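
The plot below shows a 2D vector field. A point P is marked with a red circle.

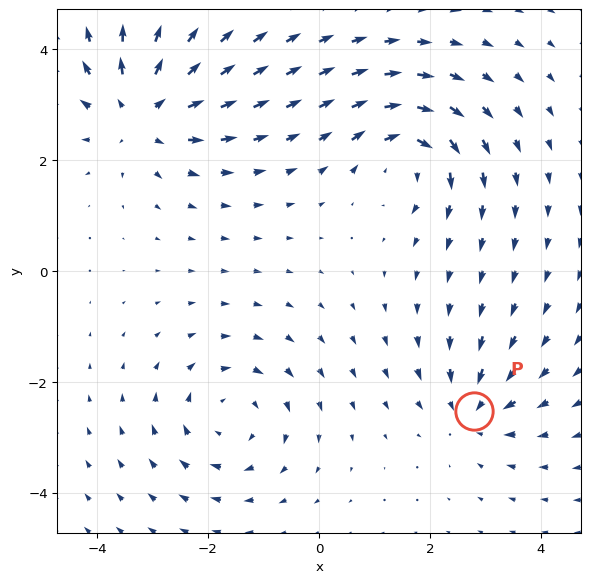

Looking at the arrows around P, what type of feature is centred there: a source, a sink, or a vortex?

At P (2.8, -2.5) the arrows converge inward. Divergence about -4, curl ≈0 — negative divergence with near-zero curl is a sink.

sink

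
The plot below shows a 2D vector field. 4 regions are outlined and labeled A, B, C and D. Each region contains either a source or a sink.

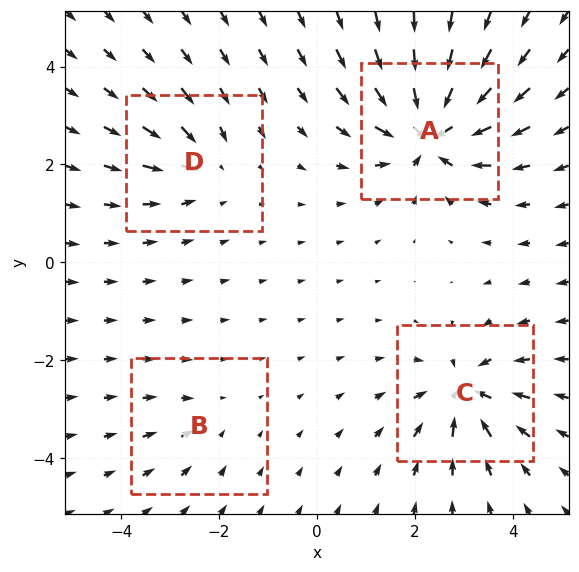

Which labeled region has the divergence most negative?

Divergence at each region's feature centre — A: about -9, B: about -2, C: about -6, D: about -4. Region A is most negative.

A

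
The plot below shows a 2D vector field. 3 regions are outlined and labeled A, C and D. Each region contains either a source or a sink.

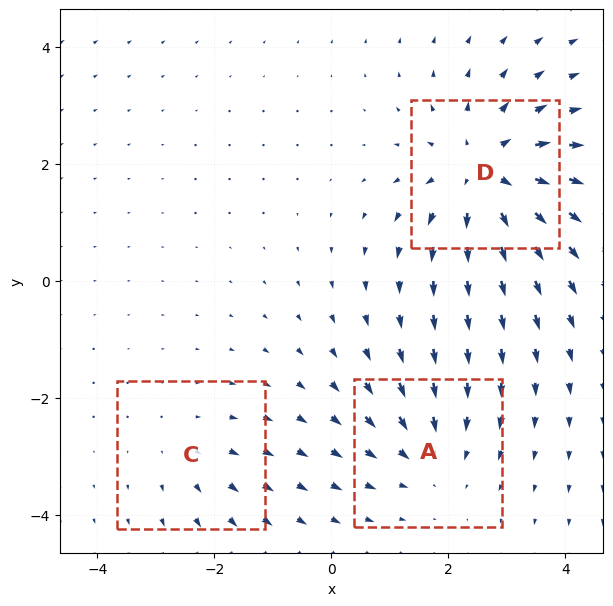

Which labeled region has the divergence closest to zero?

C

Divergence at each region's feature centre — A: about -3, C: about +2, D: about +5. Region C is closest to zero.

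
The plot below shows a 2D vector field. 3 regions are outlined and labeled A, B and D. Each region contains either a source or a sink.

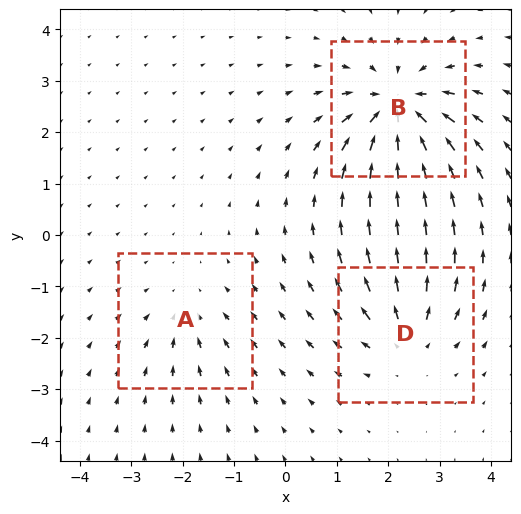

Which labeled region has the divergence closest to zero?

Divergence at each region's feature centre — A: about -2, B: about -6, D: about +3. Region A is closest to zero.

A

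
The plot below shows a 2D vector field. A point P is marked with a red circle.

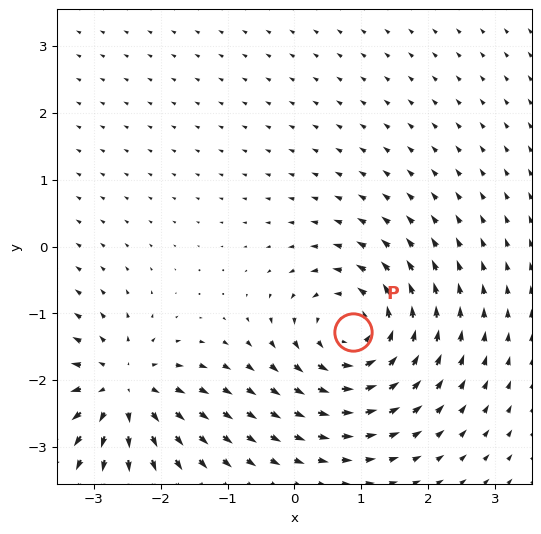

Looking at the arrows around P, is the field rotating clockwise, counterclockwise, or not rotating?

counterclockwise

Near P at (0.9, -1.3) the arrows circulate counterclockwise. The curl (z-component) there is about +5; positive curl means counterclockwise rotation.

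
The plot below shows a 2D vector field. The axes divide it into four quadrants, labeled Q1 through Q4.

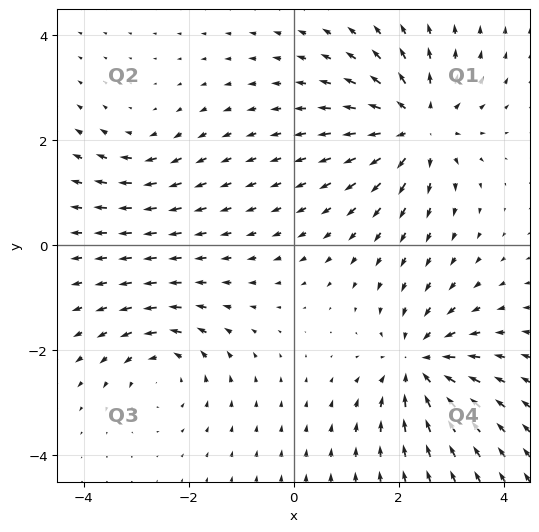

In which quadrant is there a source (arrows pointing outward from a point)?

Q1

The source sits at approximately (2.4, 2.3), which lies in quadrant Q1. The divergence there is about +5, positive as expected for a source.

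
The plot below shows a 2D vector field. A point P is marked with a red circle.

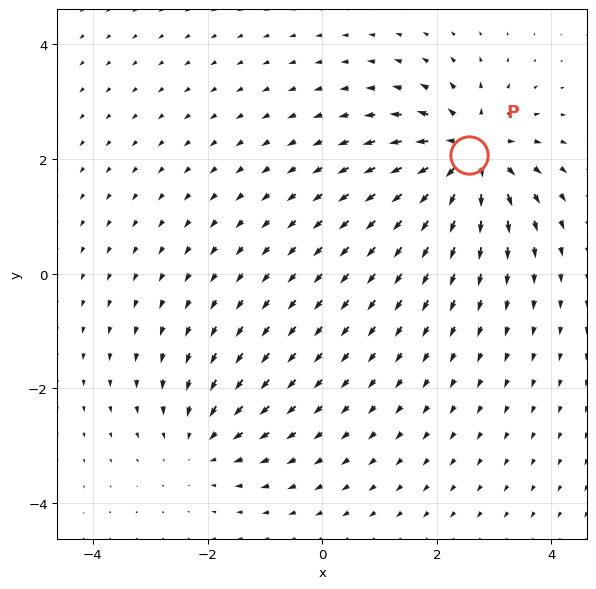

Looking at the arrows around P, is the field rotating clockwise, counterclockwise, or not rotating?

not rotating

Near P at (2.6, 2.1) the arrows show no circulation. The curl there is ≈0.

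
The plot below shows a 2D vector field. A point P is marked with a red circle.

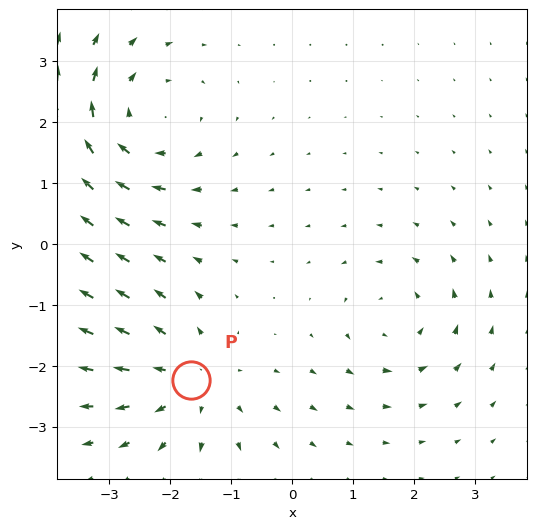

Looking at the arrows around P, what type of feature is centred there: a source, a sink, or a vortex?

At P (-1.7, -2.2) the arrows spread outward. Divergence about +4, curl ≈0 — positive divergence with near-zero curl is a source.

source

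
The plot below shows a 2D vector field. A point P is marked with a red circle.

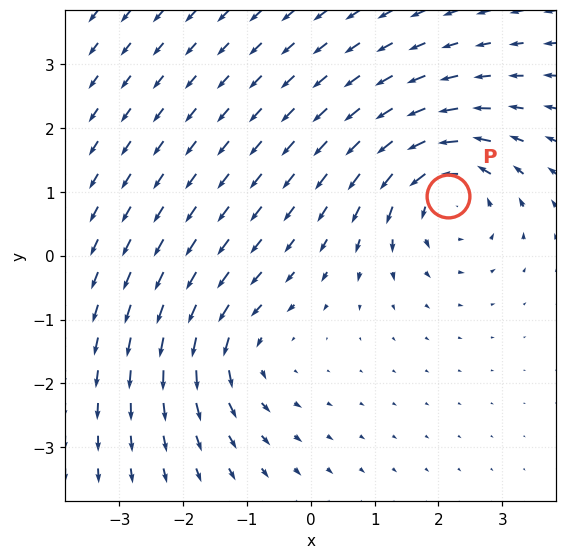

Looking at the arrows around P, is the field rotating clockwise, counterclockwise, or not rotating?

counterclockwise

Near P at (2.2, 0.9) the arrows circulate counterclockwise. The curl (z-component) there is about +4; positive curl means counterclockwise rotation.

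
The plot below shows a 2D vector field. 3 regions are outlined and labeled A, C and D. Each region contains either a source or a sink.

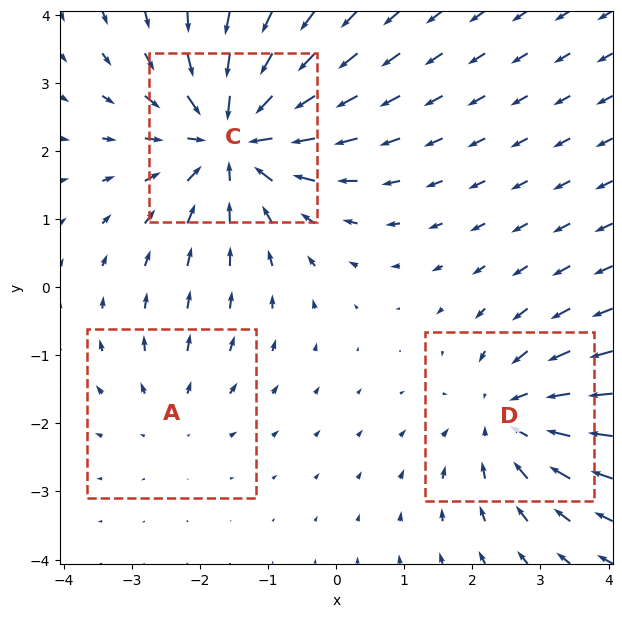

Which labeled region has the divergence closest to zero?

A

Divergence at each region's feature centre — A: about +2, C: about -5, D: about -3. Region A is closest to zero.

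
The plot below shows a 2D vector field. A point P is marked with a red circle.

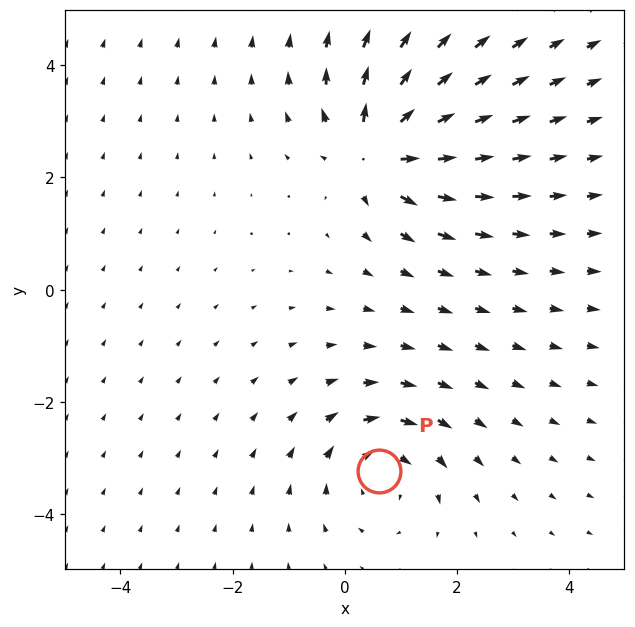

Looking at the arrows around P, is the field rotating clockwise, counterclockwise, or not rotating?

clockwise

Near P at (0.6, -3.2) the arrows circulate clockwise. The curl (z-component) there is about -4; negative curl means clockwise rotation.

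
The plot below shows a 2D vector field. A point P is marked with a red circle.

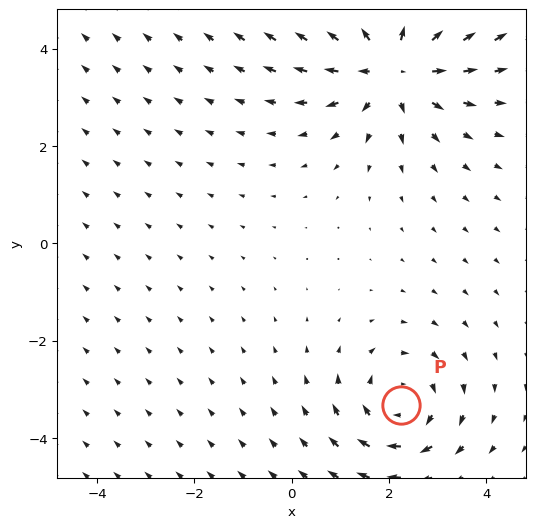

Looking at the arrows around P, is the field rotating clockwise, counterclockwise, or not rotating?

clockwise

Near P at (2.2, -3.3) the arrows circulate clockwise. The curl (z-component) there is about -3; negative curl means clockwise rotation.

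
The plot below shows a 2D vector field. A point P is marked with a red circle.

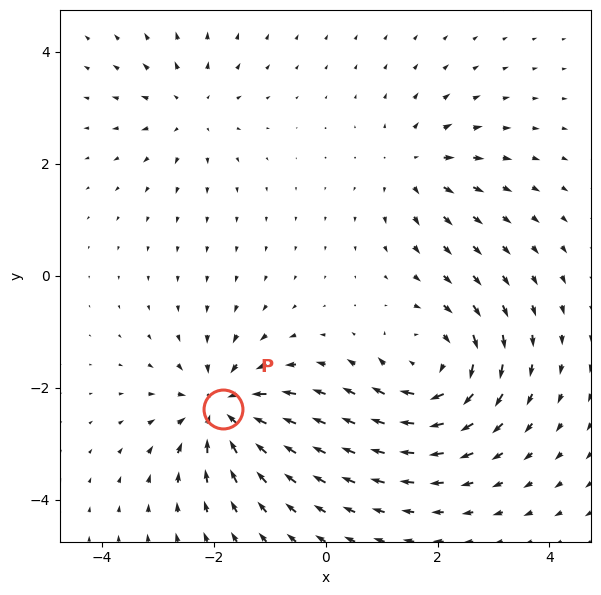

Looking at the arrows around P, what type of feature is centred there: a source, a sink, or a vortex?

At P (-1.8, -2.4) the arrows converge inward. Divergence about -6, curl ≈0 — negative divergence with near-zero curl is a sink.

sink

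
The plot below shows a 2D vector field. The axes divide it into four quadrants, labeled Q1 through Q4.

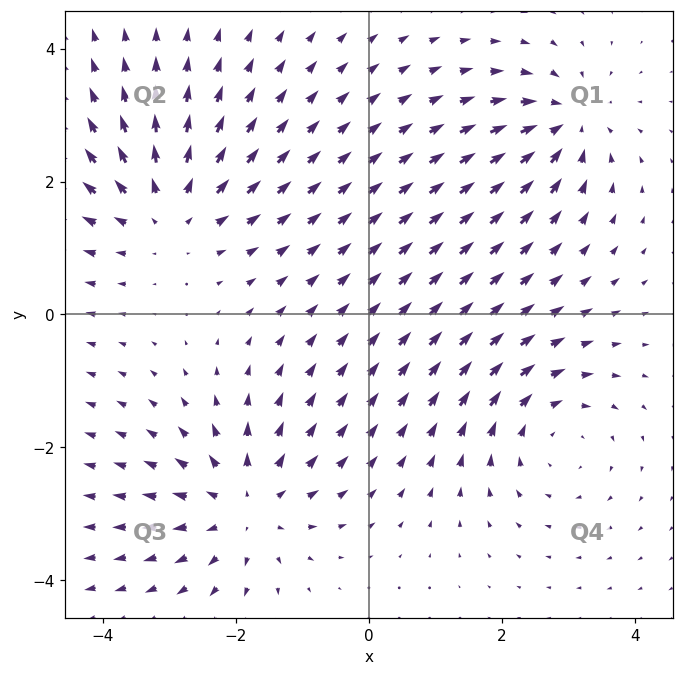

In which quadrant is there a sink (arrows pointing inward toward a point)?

The sink sits at approximately (3.0, 2.9), which lies in quadrant Q1. The divergence there is about -5, negative as expected for a sink.

Q1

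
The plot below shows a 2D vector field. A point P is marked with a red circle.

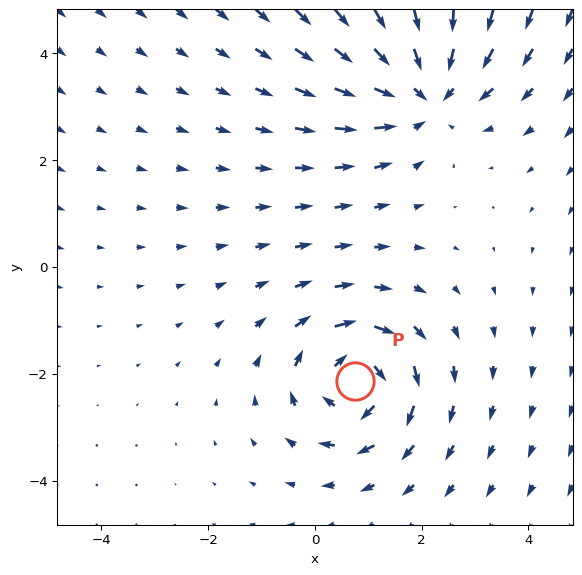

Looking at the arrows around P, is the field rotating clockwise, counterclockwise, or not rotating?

clockwise

Near P at (0.8, -2.1) the arrows circulate clockwise. The curl (z-component) there is about -4; negative curl means clockwise rotation.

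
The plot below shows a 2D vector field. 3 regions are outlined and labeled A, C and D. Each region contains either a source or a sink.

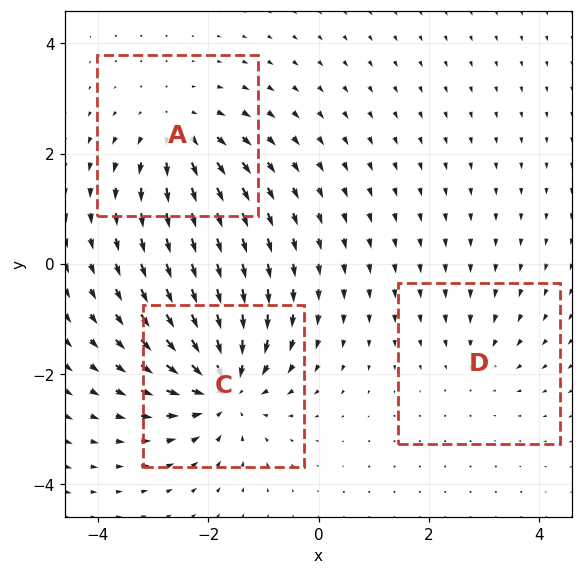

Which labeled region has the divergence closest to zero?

Divergence at each region's feature centre — A: about +3, C: about -5, D: about -2. Region D is closest to zero.

D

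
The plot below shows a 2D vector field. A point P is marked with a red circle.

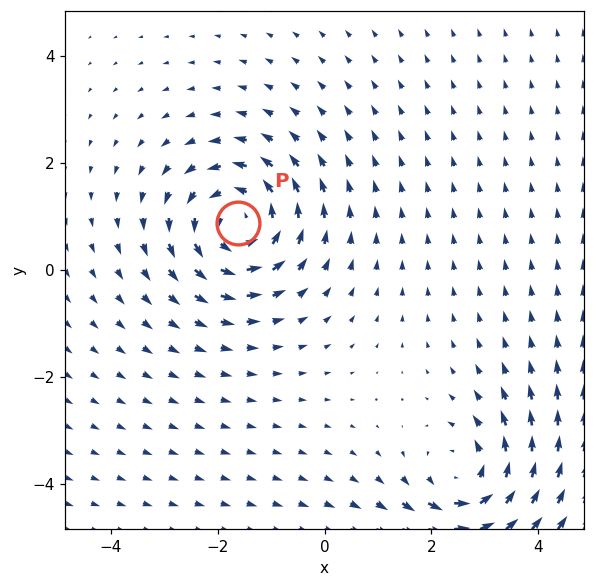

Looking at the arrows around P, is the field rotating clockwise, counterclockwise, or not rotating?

counterclockwise

Near P at (-1.6, 0.9) the arrows circulate counterclockwise. The curl (z-component) there is about +4; positive curl means counterclockwise rotation.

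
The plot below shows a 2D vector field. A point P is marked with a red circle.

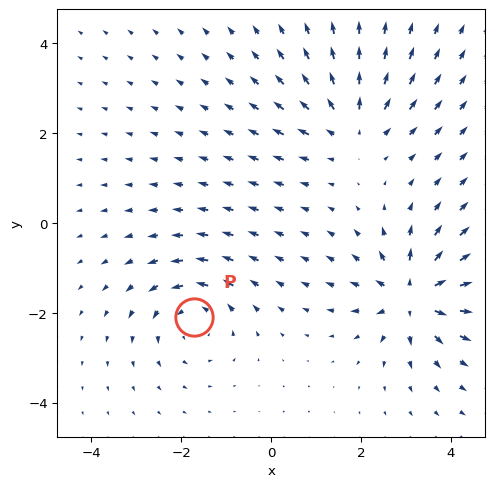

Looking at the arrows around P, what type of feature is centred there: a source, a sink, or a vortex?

vortex

At P (-1.7, -2.1) the arrows circulate counterclockwise. Divergence ≈0, curl about +4 — near-zero divergence with nonzero curl is a vortex.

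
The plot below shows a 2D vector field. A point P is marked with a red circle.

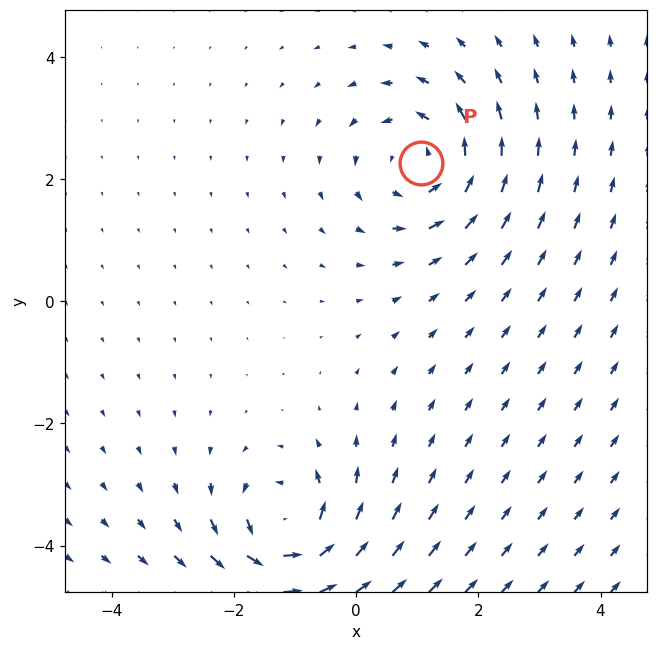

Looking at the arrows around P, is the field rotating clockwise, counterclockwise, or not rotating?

counterclockwise

Near P at (1.1, 2.3) the arrows circulate counterclockwise. The curl (z-component) there is about +4; positive curl means counterclockwise rotation.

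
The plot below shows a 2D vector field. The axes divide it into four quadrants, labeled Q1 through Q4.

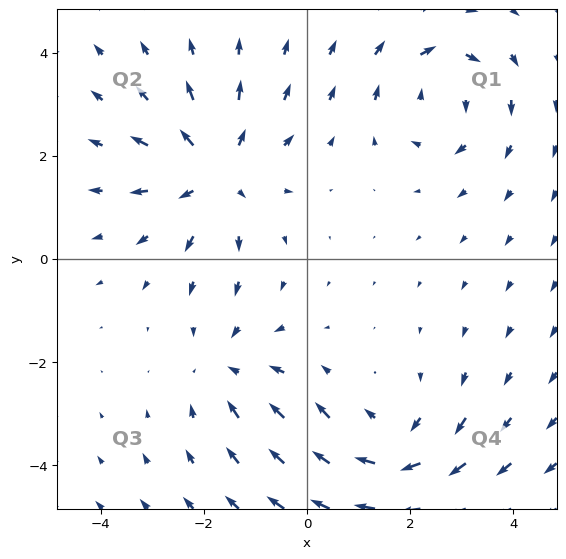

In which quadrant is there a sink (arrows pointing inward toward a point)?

Q3

The sink sits at approximately (-1.6, -2.1), which lies in quadrant Q3. The divergence there is about -2, negative as expected for a sink.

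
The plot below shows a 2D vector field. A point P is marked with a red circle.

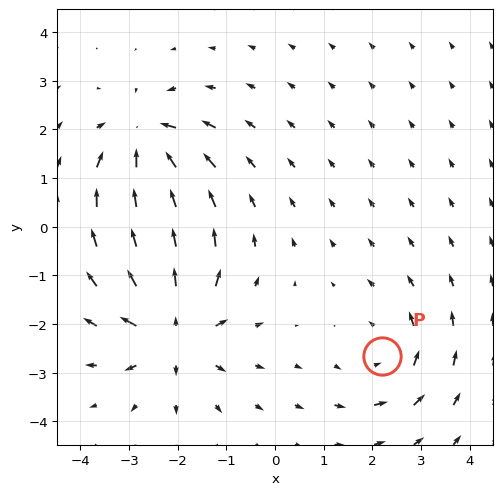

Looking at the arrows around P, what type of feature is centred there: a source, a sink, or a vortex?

vortex

At P (2.2, -2.7) the arrows circulate counterclockwise. Divergence ≈0, curl about +3 — near-zero divergence with nonzero curl is a vortex.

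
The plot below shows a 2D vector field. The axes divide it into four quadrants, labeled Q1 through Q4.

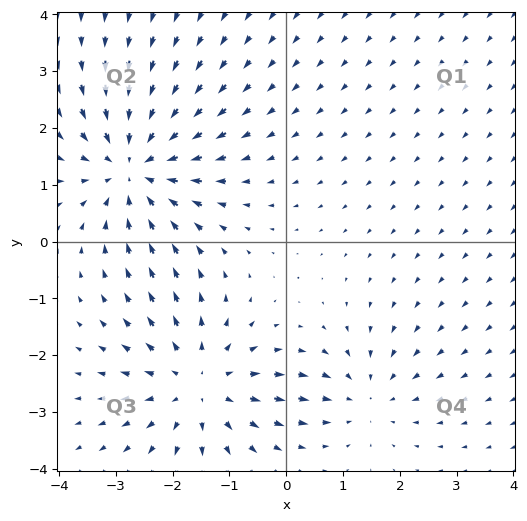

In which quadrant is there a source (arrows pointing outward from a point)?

Q3

The source sits at approximately (-1.5, -2.5), which lies in quadrant Q3. The divergence there is about +4, positive as expected for a source.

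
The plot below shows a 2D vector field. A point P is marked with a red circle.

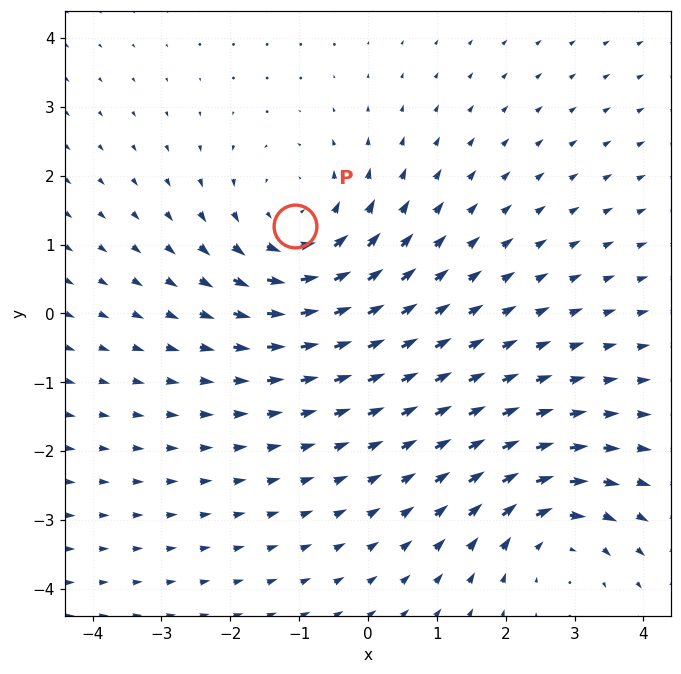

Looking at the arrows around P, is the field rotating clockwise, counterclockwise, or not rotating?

Near P at (-1.1, 1.3) the arrows circulate counterclockwise. The curl (z-component) there is about +4; positive curl means counterclockwise rotation.

counterclockwise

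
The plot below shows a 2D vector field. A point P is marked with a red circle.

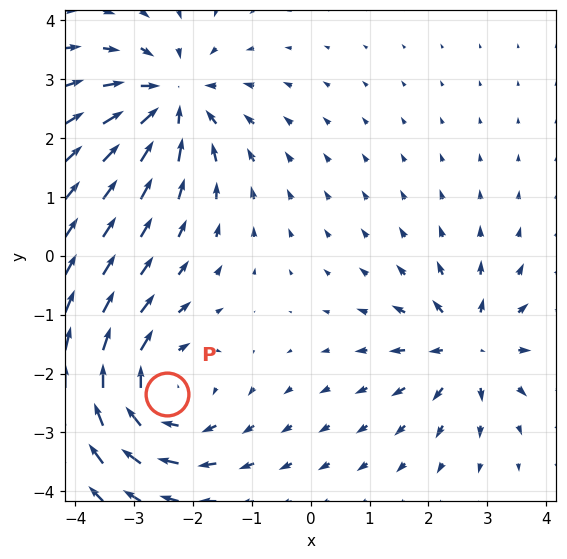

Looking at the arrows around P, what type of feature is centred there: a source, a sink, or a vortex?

vortex

At P (-2.4, -2.4) the arrows circulate clockwise. Divergence ≈0, curl about -4 — near-zero divergence with nonzero curl is a vortex.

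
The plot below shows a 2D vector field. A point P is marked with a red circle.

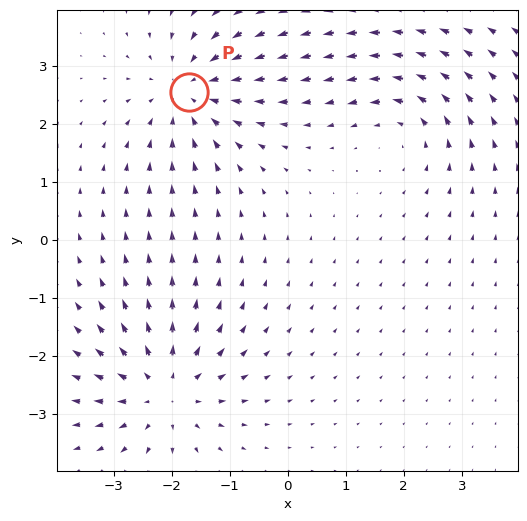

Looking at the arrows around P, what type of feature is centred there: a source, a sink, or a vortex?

sink

At P (-1.7, 2.6) the arrows converge inward. Divergence about -4, curl ≈0 — negative divergence with near-zero curl is a sink.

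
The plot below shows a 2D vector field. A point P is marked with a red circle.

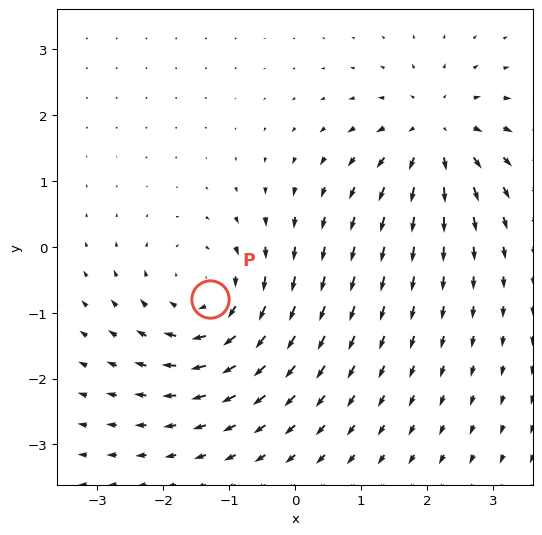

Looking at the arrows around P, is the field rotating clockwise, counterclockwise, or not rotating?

clockwise

Near P at (-1.3, -0.8) the arrows circulate clockwise. The curl (z-component) there is about -4; negative curl means clockwise rotation.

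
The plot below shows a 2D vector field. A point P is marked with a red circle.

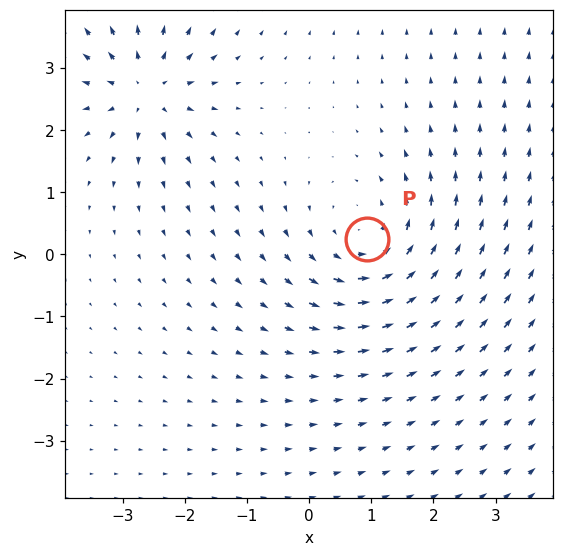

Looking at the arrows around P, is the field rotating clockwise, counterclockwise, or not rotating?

Near P at (0.9, 0.2) the arrows circulate counterclockwise. The curl (z-component) there is about +4; positive curl means counterclockwise rotation.

counterclockwise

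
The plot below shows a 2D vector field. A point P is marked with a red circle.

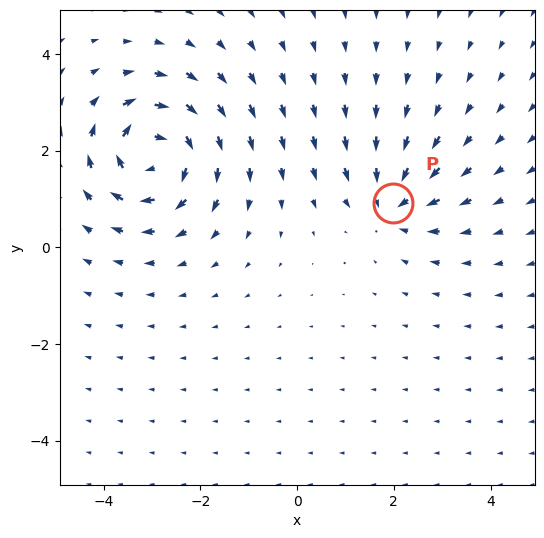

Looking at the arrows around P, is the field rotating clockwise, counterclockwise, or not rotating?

Near P at (2.0, 0.9) the arrows show no circulation. The curl there is ≈0.

not rotating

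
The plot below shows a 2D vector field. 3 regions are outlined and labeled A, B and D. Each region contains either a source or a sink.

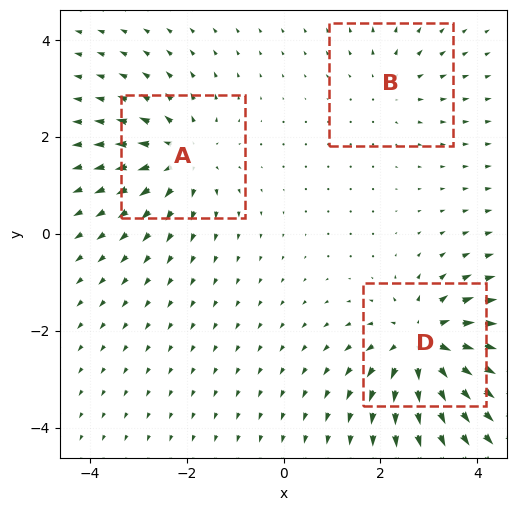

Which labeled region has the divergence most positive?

Divergence at each region's feature centre — A: about +4, B: about +2, D: about +5. Region D is most positive.

D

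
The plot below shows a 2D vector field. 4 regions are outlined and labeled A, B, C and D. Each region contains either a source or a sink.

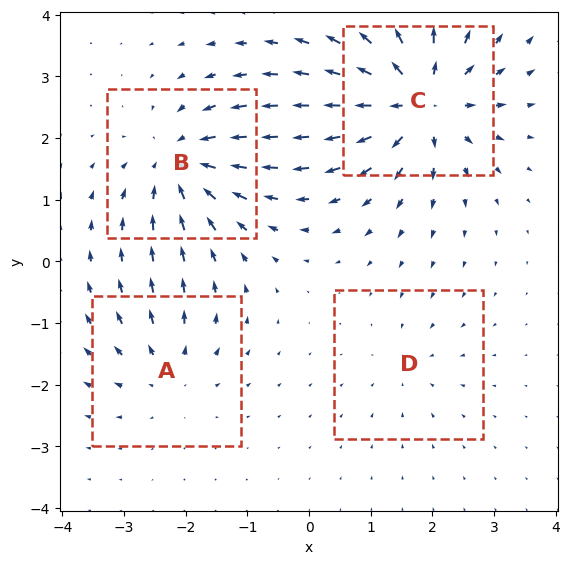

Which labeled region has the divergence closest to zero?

Divergence at each region's feature centre — A: about +4, B: about -6, C: about +8, D: about -2. Region D is closest to zero.

D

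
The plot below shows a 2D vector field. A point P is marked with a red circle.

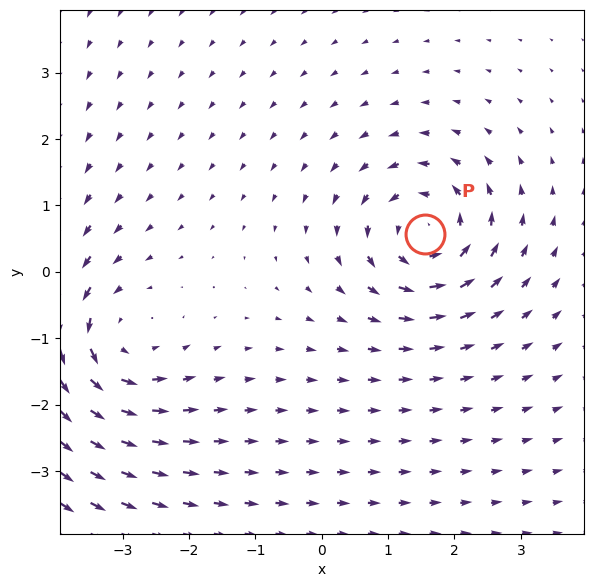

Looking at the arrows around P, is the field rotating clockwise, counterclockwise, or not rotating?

Near P at (1.6, 0.6) the arrows circulate counterclockwise. The curl (z-component) there is about +6; positive curl means counterclockwise rotation.

counterclockwise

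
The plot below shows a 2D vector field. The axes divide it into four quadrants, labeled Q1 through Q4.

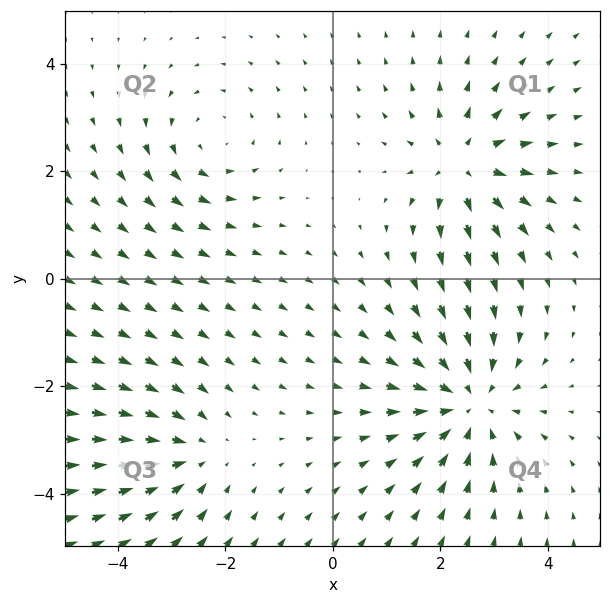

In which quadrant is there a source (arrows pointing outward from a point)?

The source sits at approximately (2.4, 2.1), which lies in quadrant Q1. The divergence there is about +4, positive as expected for a source.

Q1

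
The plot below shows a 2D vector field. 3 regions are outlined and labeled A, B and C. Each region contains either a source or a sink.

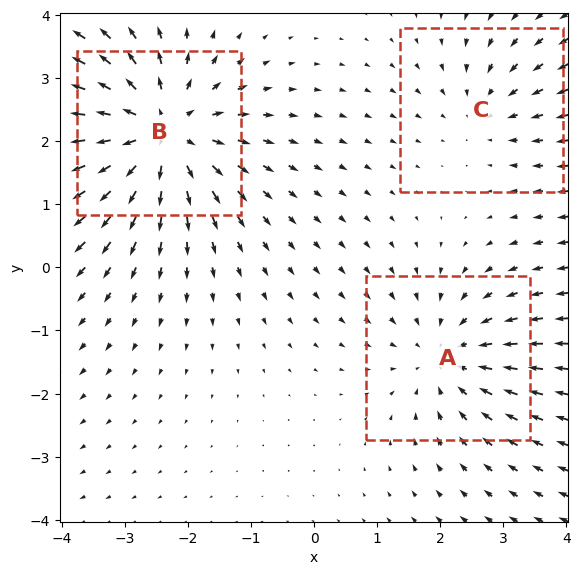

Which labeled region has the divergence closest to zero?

C

Divergence at each region's feature centre — A: about -3, B: about +5, C: about -2. Region C is closest to zero.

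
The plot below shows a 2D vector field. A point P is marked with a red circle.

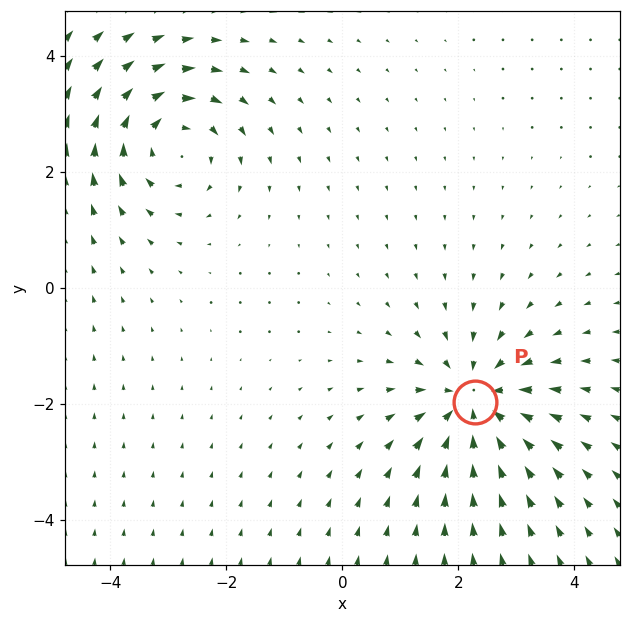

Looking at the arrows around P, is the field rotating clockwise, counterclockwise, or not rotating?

not rotating

Near P at (2.3, -2.0) the arrows show no circulation. The curl there is ≈0.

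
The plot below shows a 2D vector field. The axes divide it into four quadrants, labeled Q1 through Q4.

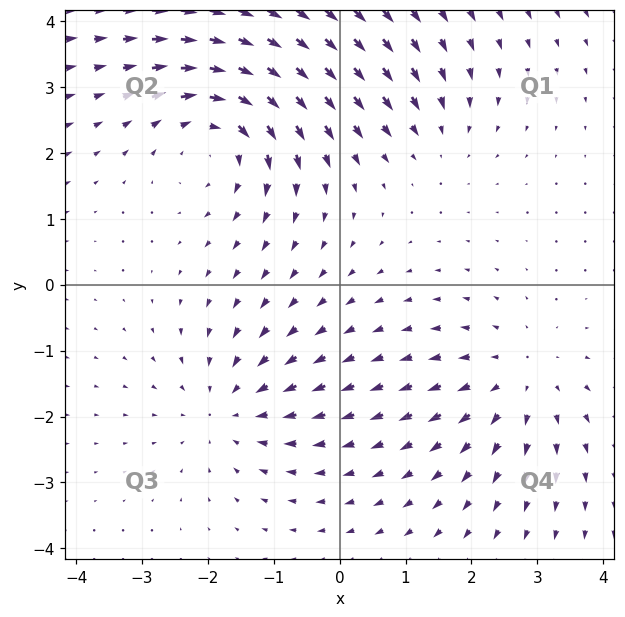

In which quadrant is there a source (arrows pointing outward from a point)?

The source sits at approximately (2.7, -1.4), which lies in quadrant Q4. The divergence there is about +3, positive as expected for a source.

Q4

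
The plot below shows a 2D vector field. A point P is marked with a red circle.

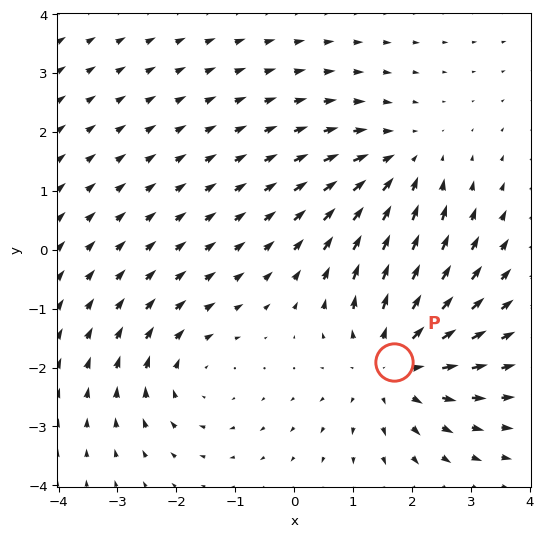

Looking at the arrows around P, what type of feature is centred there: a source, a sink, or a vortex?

At P (1.7, -1.9) the arrows spread outward. Divergence about +4, curl ≈0 — positive divergence with near-zero curl is a source.

source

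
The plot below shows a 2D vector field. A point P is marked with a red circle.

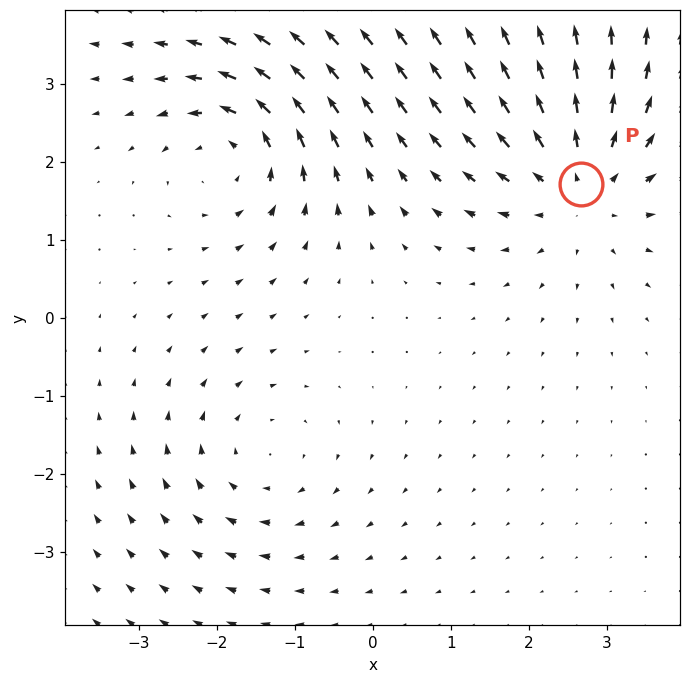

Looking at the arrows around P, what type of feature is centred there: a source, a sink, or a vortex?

At P (2.7, 1.7) the arrows spread outward. Divergence about +4, curl ≈0 — positive divergence with near-zero curl is a source.

source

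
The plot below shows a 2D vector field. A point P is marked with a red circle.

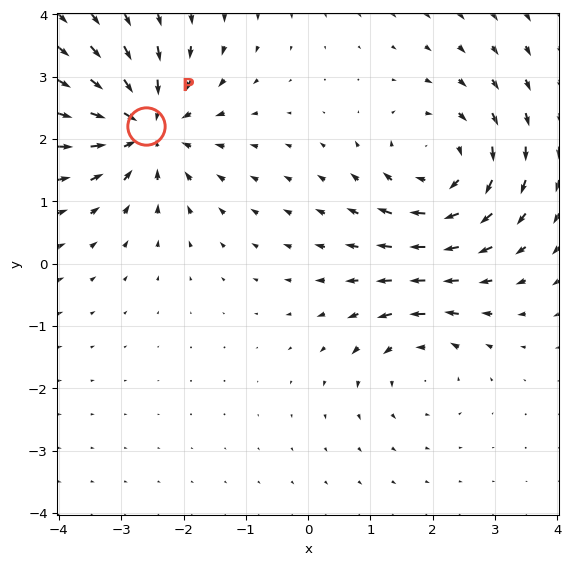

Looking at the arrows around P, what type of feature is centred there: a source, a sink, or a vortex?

At P (-2.6, 2.2) the arrows converge inward. Divergence about -6, curl ≈0 — negative divergence with near-zero curl is a sink.

sink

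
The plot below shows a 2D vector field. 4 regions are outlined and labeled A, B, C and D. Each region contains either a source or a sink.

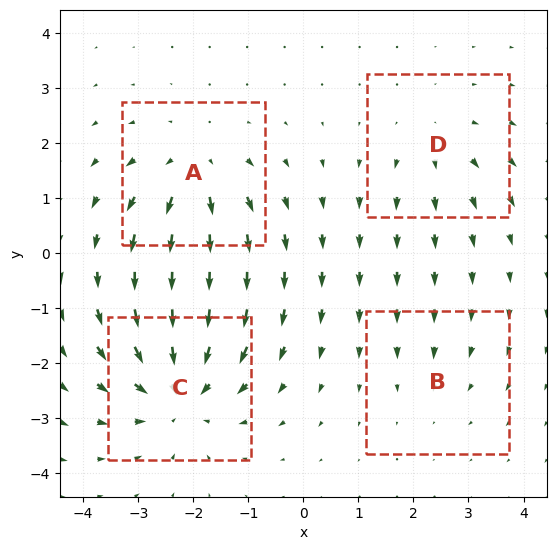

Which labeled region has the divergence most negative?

C

Divergence at each region's feature centre — A: about +5, B: about -2, C: about -6, D: about +3. Region C is most negative.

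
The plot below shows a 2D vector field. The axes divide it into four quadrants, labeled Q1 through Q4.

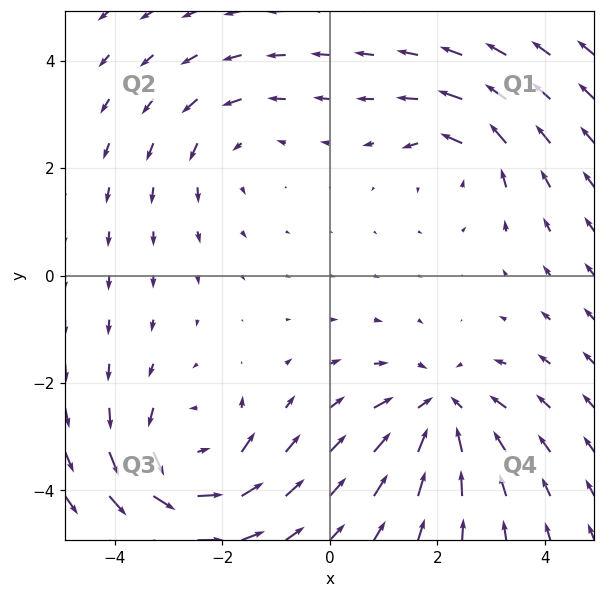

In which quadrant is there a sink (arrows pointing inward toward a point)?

The sink sits at approximately (2.0, -2.5), which lies in quadrant Q4. The divergence there is about -5, negative as expected for a sink.

Q4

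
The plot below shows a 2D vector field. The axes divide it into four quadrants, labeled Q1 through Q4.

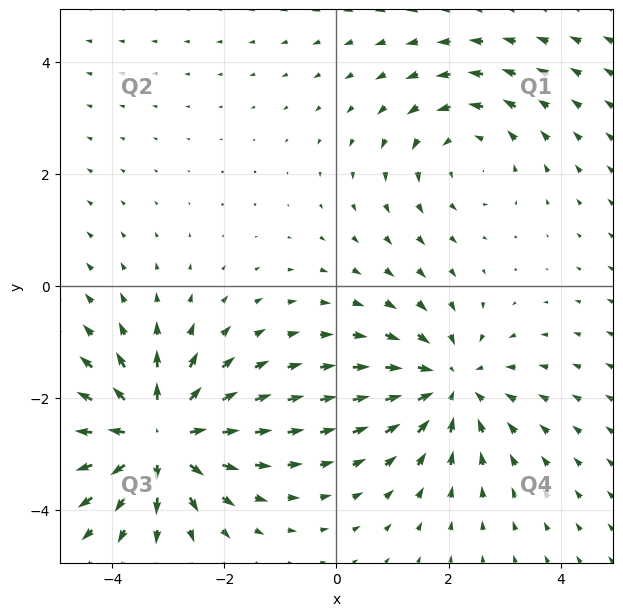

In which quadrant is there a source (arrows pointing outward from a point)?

The source sits at approximately (-3.2, -2.7), which lies in quadrant Q3. The divergence there is about +5, positive as expected for a source.

Q3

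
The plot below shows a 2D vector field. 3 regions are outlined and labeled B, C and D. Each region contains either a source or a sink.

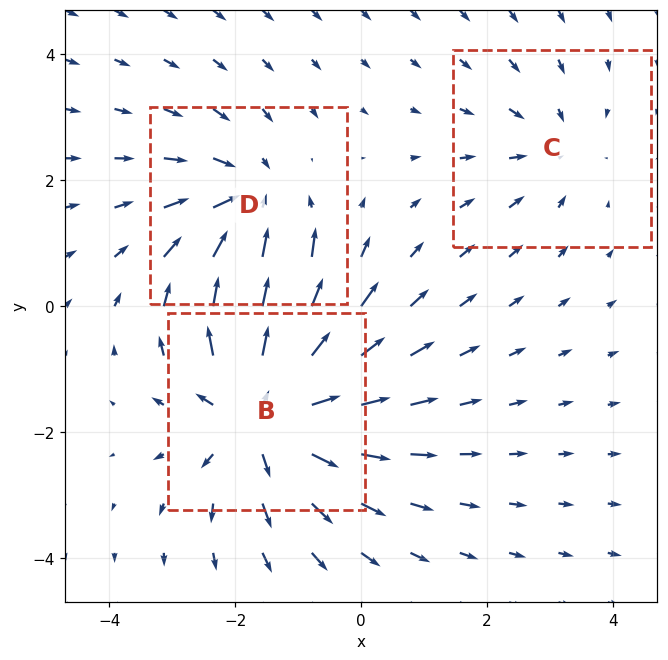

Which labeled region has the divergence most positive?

B

Divergence at each region's feature centre — B: about +5, C: about -2, D: about -3. Region B is most positive.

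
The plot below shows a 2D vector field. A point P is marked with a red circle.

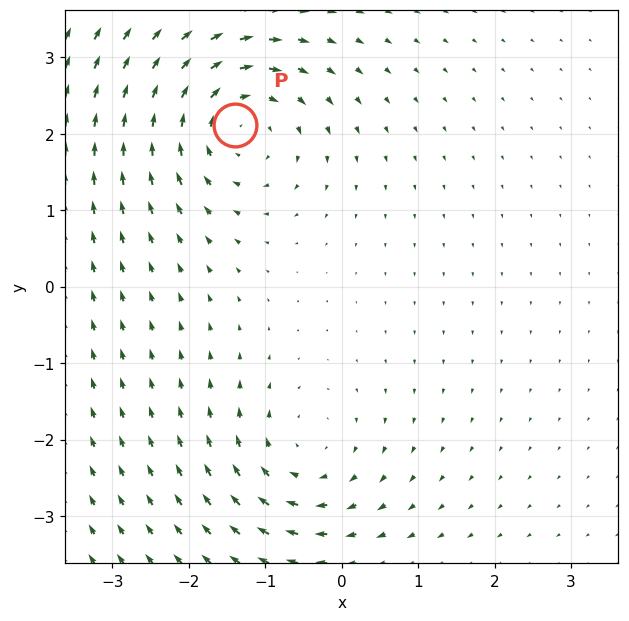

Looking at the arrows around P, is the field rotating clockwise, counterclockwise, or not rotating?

clockwise

Near P at (-1.4, 2.1) the arrows circulate clockwise. The curl (z-component) there is about -5; negative curl means clockwise rotation.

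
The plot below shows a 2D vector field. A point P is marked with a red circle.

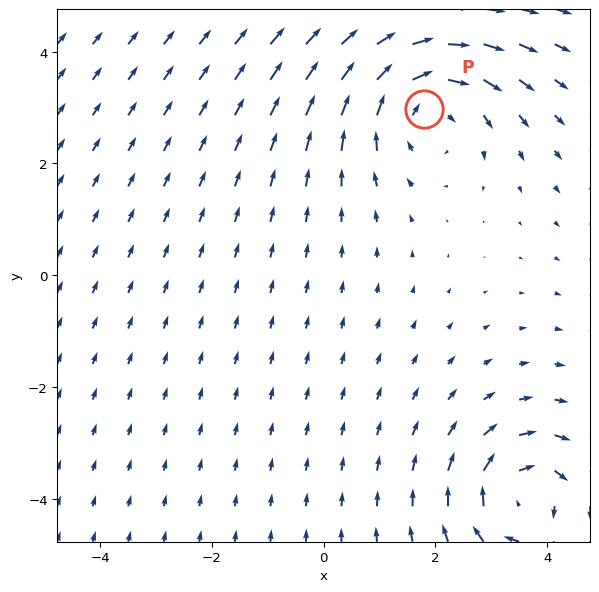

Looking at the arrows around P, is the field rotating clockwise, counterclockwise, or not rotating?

clockwise

Near P at (1.8, 3.0) the arrows circulate clockwise. The curl (z-component) there is about -3; negative curl means clockwise rotation.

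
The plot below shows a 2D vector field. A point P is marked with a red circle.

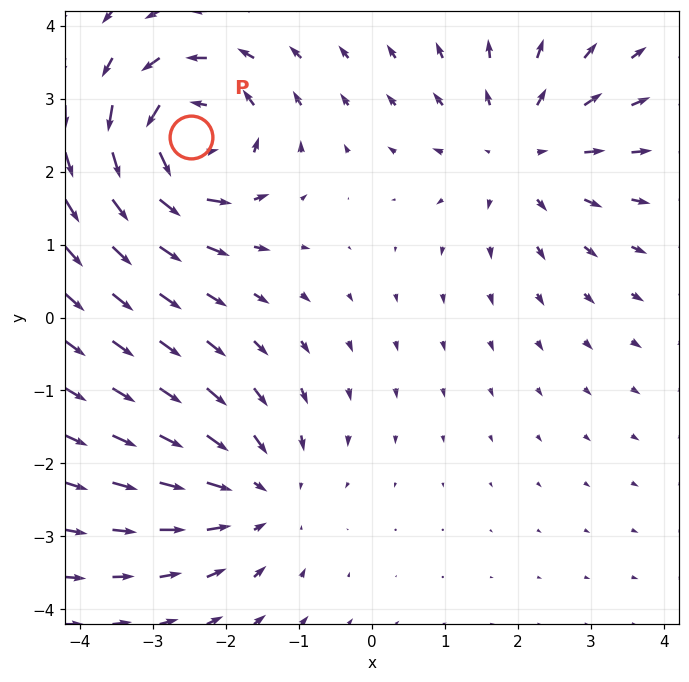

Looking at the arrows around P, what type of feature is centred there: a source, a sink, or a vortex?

vortex

At P (-2.5, 2.5) the arrows circulate counterclockwise. Divergence ≈0, curl about +6 — near-zero divergence with nonzero curl is a vortex.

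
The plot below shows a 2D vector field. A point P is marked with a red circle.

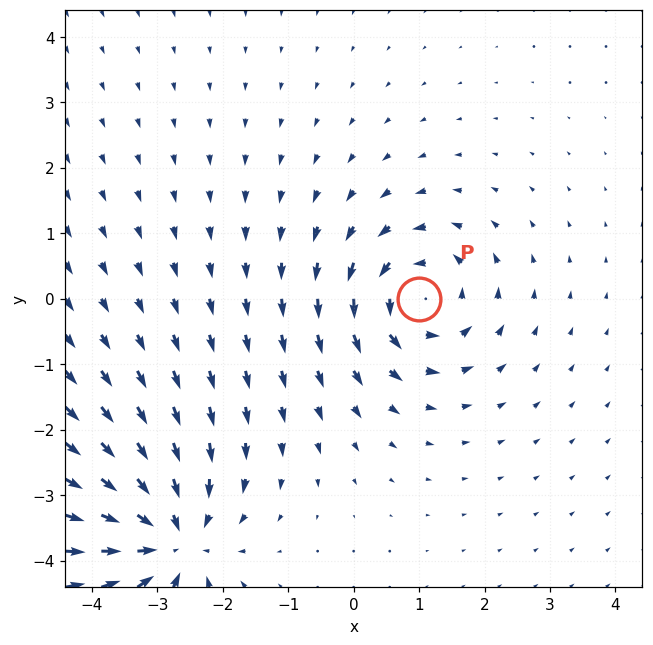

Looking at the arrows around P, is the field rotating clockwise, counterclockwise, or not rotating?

counterclockwise

Near P at (1.0, -0.0) the arrows circulate counterclockwise. The curl (z-component) there is about +4; positive curl means counterclockwise rotation.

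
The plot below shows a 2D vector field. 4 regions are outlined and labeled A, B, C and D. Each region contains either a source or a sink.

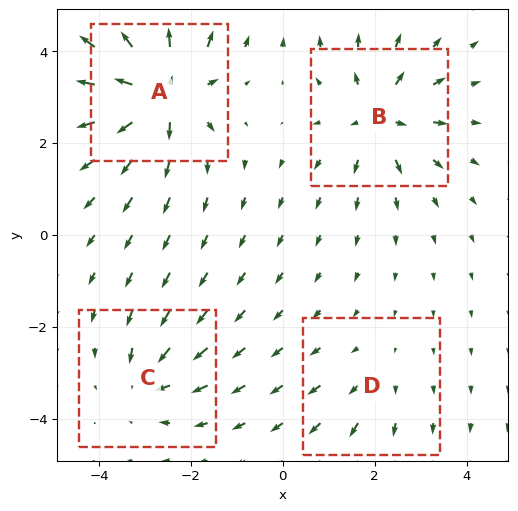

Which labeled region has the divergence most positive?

Divergence at each region's feature centre — A: about +8, B: about +5, C: about -4, D: about +2. Region A is most positive.

A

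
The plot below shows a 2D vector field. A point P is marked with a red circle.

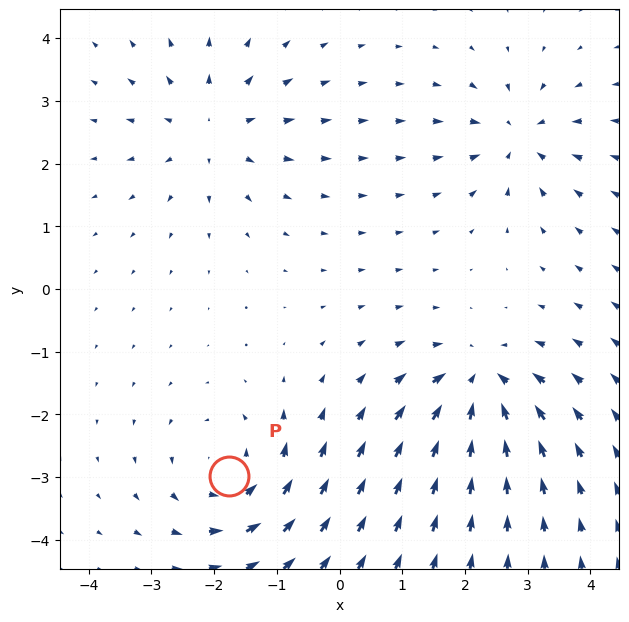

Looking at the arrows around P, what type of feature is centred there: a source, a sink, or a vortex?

vortex

At P (-1.8, -3.0) the arrows circulate counterclockwise. Divergence ≈0, curl about +5 — near-zero divergence with nonzero curl is a vortex.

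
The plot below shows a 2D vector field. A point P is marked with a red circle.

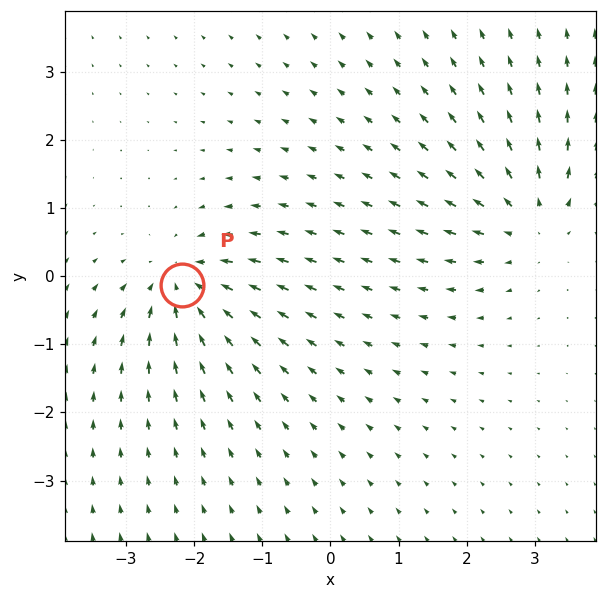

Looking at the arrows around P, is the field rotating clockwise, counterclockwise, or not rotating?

Near P at (-2.2, -0.1) the arrows show no circulation. The curl there is ≈0.

not rotating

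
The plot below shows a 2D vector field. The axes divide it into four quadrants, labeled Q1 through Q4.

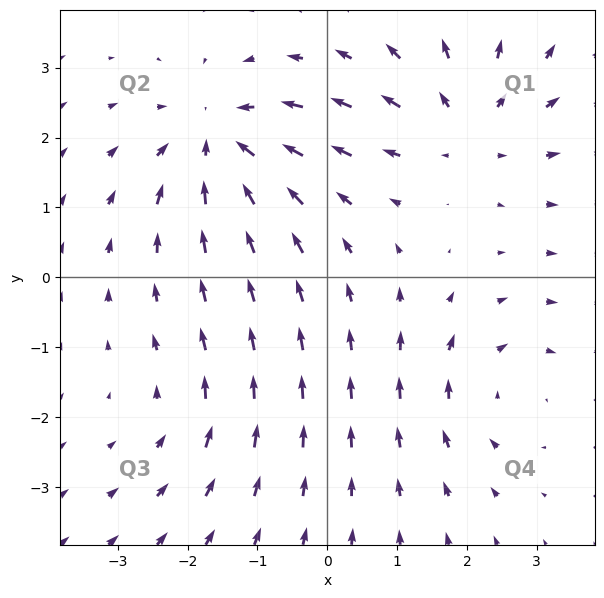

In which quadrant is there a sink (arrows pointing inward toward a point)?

Q2

The sink sits at approximately (-1.6, 1.9), which lies in quadrant Q2. The divergence there is about -5, negative as expected for a sink.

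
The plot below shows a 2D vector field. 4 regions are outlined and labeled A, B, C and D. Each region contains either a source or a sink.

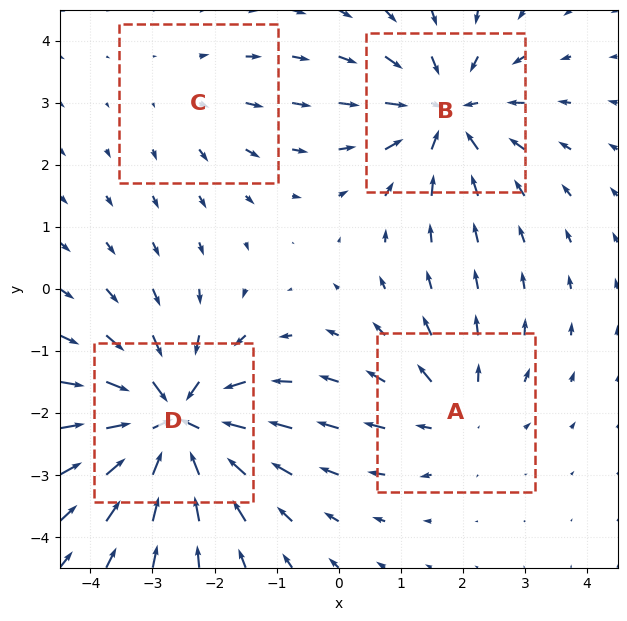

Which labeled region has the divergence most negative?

Divergence at each region's feature centre — A: about +3, B: about -5, C: about +2, D: about -8. Region D is most negative.

D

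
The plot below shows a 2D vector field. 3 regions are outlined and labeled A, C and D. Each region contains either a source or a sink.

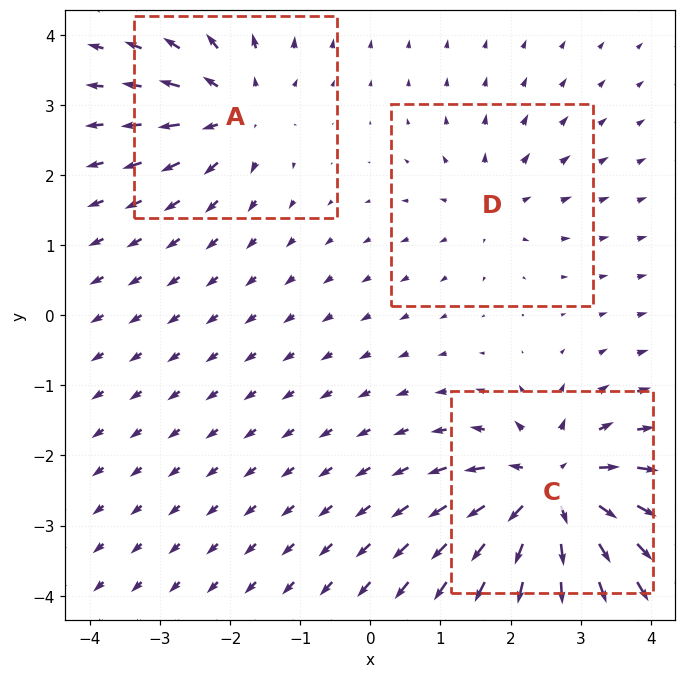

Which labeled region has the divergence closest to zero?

Divergence at each region's feature centre — A: about +4, C: about +6, D: about +2. Region D is closest to zero.

D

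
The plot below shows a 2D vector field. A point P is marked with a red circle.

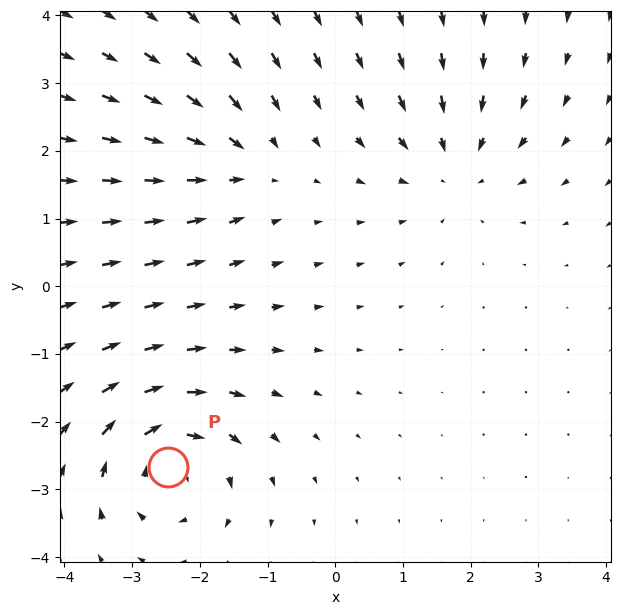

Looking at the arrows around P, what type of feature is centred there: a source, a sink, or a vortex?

vortex

At P (-2.5, -2.7) the arrows circulate clockwise. Divergence ≈0, curl about -6 — near-zero divergence with nonzero curl is a vortex.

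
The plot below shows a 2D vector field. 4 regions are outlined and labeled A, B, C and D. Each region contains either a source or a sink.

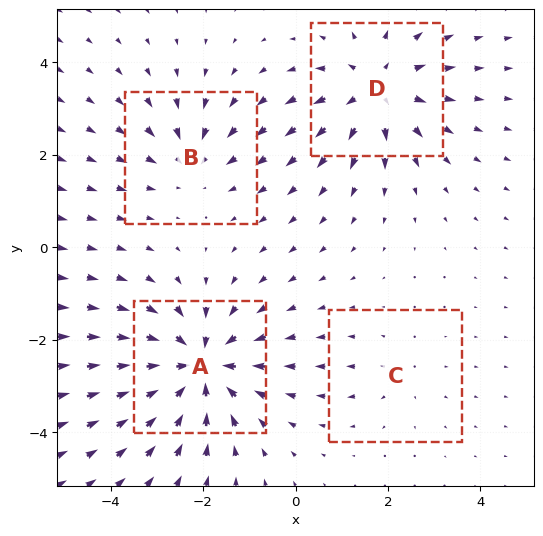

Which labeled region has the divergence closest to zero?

Divergence at each region's feature centre — A: about -6, B: about -3, C: about +2, D: about +5. Region C is closest to zero.

C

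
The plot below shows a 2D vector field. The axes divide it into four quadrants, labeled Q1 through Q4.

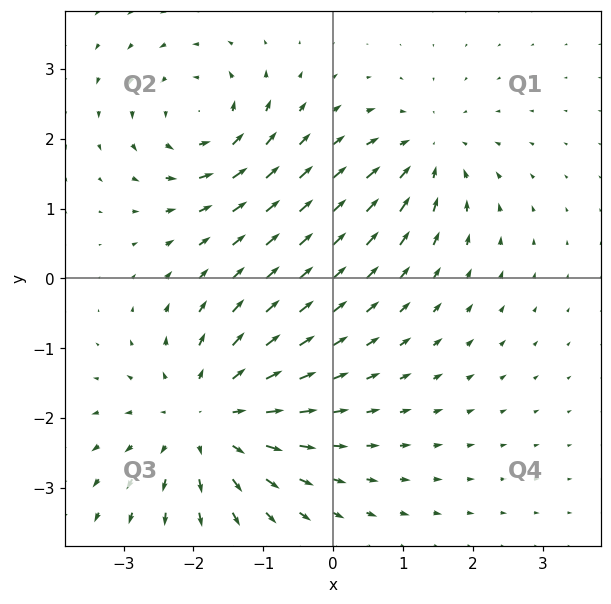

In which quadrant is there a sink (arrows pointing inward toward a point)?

The sink sits at approximately (1.3, 1.8), which lies in quadrant Q1. The divergence there is about -3, negative as expected for a sink.

Q1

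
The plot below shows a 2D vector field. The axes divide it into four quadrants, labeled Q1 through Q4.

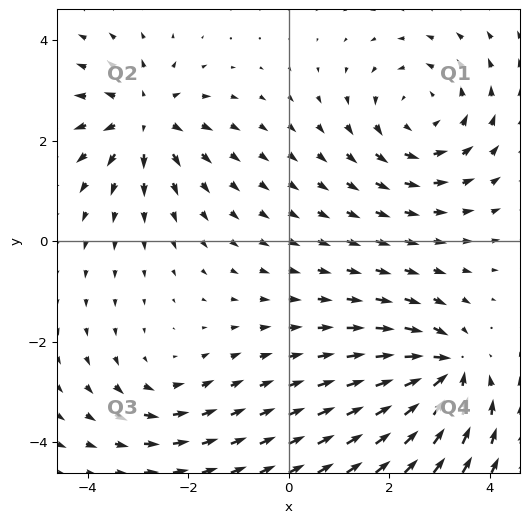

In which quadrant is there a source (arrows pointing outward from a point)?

Q2

The source sits at approximately (-2.9, 2.4), which lies in quadrant Q2. The divergence there is about +6, positive as expected for a source.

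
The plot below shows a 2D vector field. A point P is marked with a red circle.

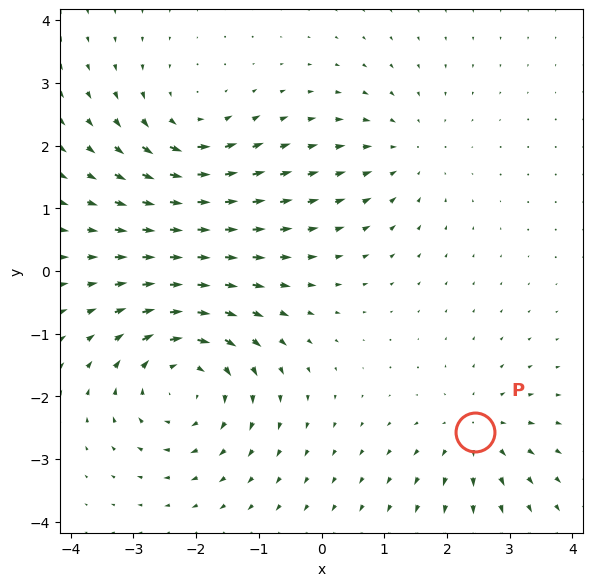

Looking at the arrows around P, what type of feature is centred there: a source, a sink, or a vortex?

source

At P (2.4, -2.6) the arrows spread outward. Divergence about +4, curl ≈0 — positive divergence with near-zero curl is a source.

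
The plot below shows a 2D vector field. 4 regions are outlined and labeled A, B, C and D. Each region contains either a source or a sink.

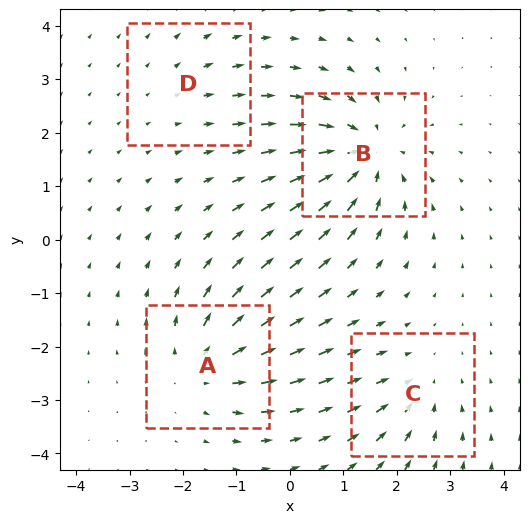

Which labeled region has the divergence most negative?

B

Divergence at each region's feature centre — A: about +5, B: about -6, C: about -3, D: about +2. Region B is most negative.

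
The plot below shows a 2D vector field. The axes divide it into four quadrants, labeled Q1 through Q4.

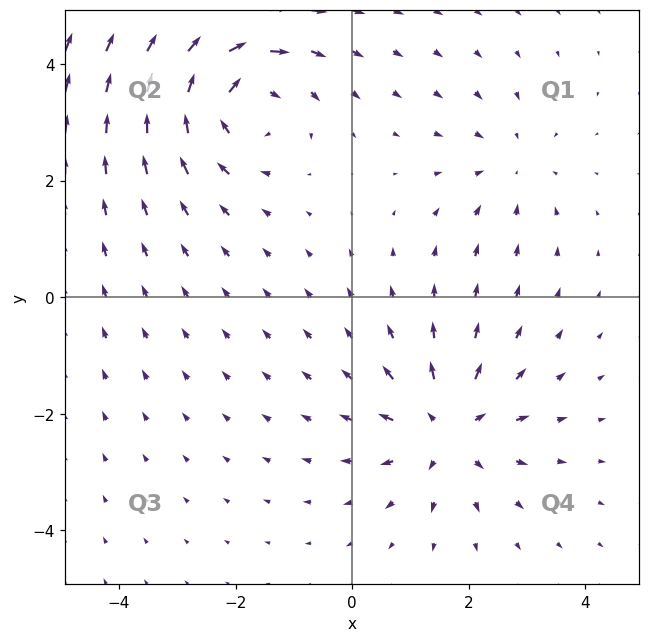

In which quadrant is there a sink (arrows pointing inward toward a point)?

Q1

The sink sits at approximately (2.7, 2.3), which lies in quadrant Q1. The divergence there is about -2, negative as expected for a sink.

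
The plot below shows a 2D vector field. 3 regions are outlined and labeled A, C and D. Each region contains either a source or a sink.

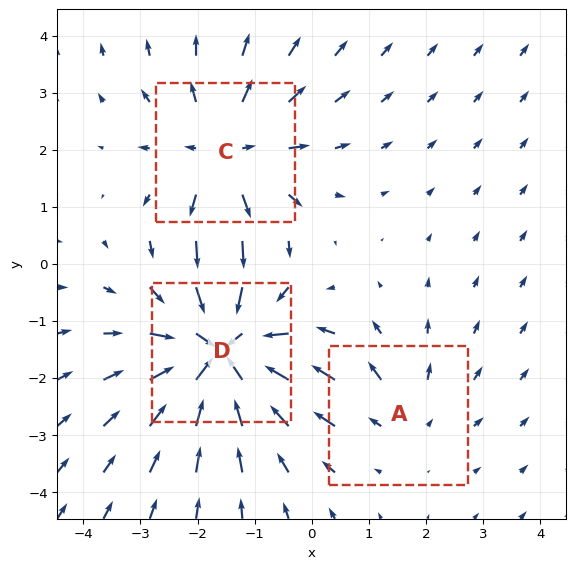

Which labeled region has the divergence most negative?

D

Divergence at each region's feature centre — A: about +2, C: about +3, D: about -4. Region D is most negative.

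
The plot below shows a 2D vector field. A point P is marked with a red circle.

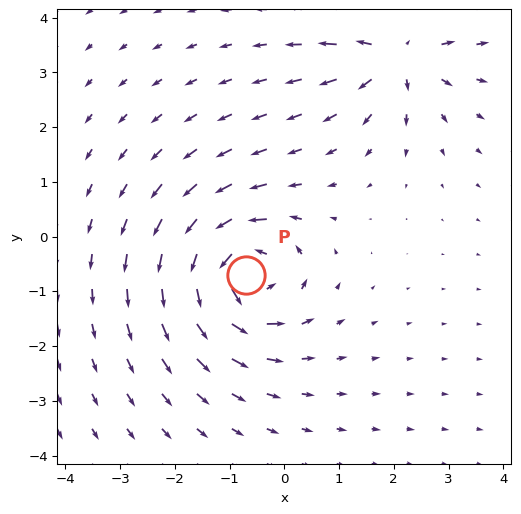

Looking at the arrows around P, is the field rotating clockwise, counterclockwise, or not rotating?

Near P at (-0.7, -0.7) the arrows circulate counterclockwise. The curl (z-component) there is about +6; positive curl means counterclockwise rotation.

counterclockwise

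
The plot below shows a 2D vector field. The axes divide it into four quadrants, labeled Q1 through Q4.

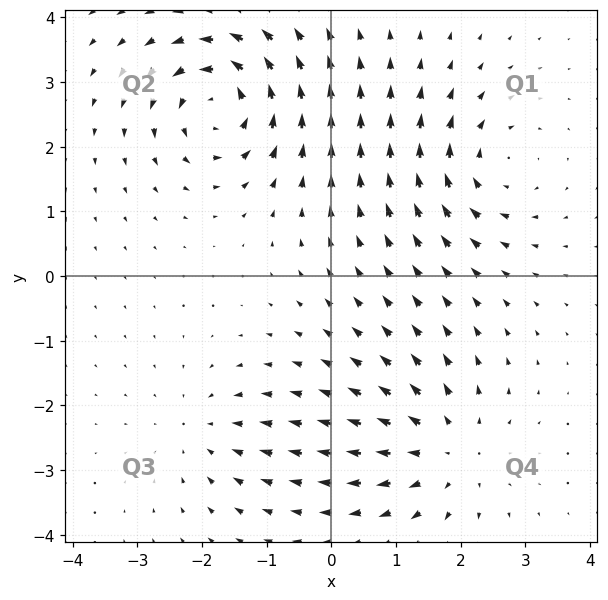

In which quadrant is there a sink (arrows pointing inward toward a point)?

Q3

The sink sits at approximately (-2.0, -2.4), which lies in quadrant Q3. The divergence there is about -3, negative as expected for a sink.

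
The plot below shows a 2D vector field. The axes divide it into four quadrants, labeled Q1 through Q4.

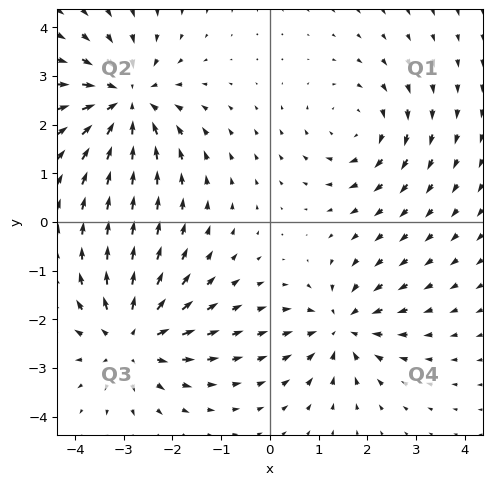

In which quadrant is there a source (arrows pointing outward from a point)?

Q3

The source sits at approximately (-2.9, -2.4), which lies in quadrant Q3. The divergence there is about +5, positive as expected for a source.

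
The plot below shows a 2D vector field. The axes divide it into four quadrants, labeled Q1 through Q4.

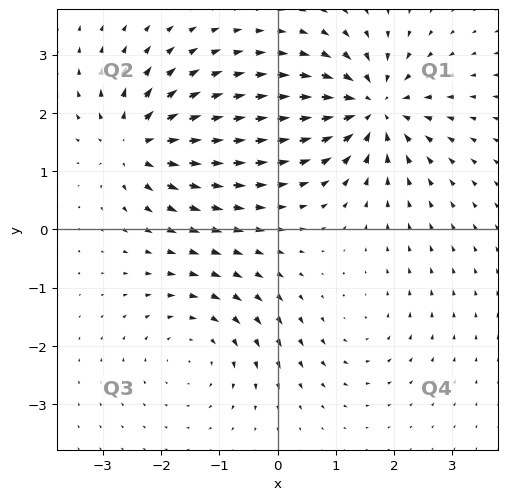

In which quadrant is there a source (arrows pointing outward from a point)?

The source sits at approximately (-2.4, 1.5), which lies in quadrant Q2. The divergence there is about +6, positive as expected for a source.

Q2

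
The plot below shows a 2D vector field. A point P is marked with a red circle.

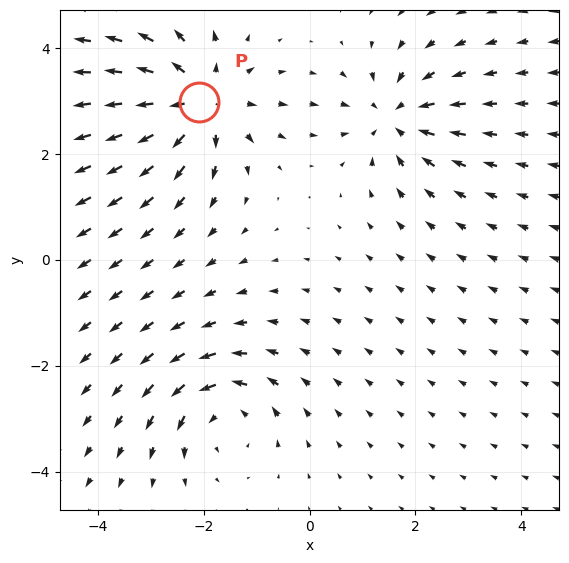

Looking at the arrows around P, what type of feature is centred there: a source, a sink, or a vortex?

source

At P (-2.1, 3.0) the arrows spread outward. Divergence about +4, curl ≈0 — positive divergence with near-zero curl is a source.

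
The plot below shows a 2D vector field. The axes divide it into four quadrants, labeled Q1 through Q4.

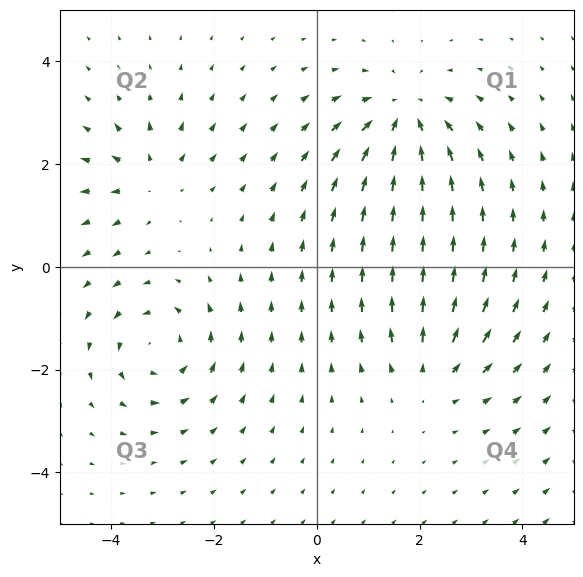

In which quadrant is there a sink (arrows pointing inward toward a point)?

Q1

The sink sits at approximately (1.7, 2.9), which lies in quadrant Q1. The divergence there is about -4, negative as expected for a sink.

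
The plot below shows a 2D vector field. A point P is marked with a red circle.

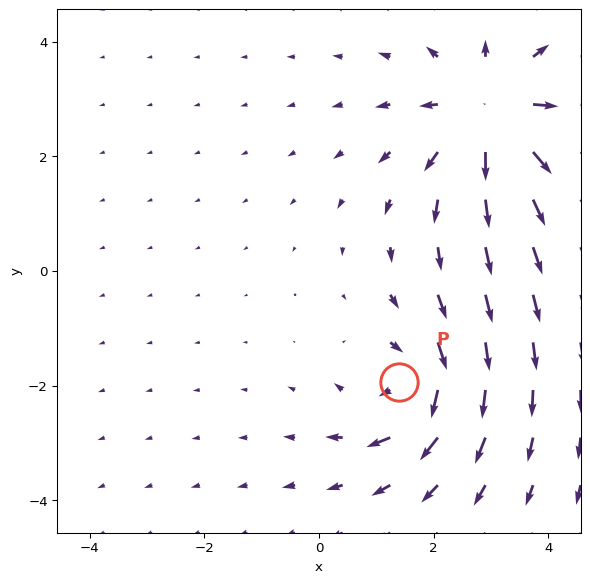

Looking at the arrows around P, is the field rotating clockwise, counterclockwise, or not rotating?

clockwise

Near P at (1.4, -1.9) the arrows circulate clockwise. The curl (z-component) there is about -4; negative curl means clockwise rotation.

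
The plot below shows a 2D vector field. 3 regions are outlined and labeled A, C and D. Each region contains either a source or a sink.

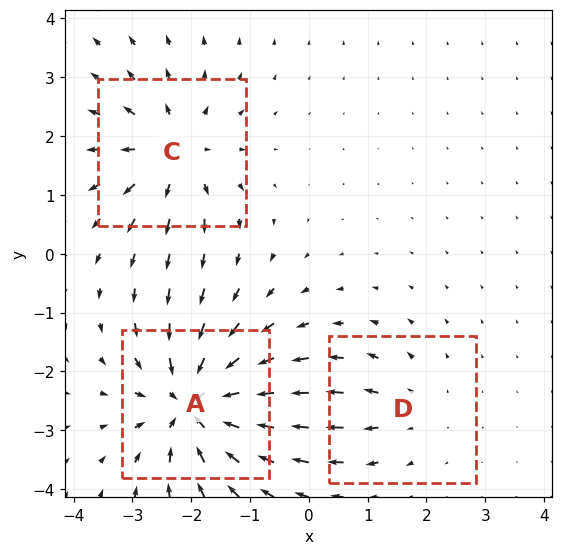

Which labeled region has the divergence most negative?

A

Divergence at each region's feature centre — A: about -5, C: about +4, D: about +2. Region A is most negative.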